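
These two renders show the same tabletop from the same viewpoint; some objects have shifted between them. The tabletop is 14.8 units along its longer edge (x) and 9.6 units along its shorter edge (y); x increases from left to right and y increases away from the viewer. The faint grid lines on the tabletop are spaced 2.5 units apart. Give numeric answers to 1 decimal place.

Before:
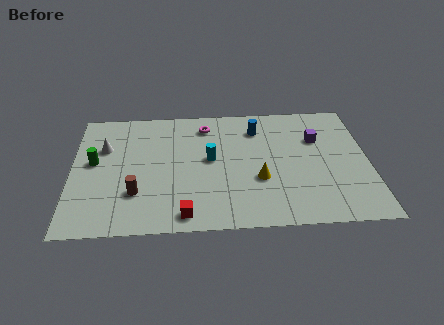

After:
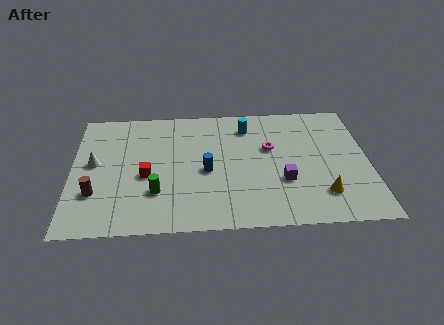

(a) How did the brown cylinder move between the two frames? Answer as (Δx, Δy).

(-2.0, 0.1)

The brown cylinder started near (3.2, 2.8) and ended near (1.2, 2.9).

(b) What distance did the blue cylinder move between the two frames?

4.1

The blue cylinder moved from about (9.3, 7.5) to (6.7, 4.3), a distance of √(2.6² + 3.2²) ≈ 4.1.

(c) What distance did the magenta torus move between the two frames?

3.8

The magenta torus moved from about (6.7, 7.9) to (9.9, 5.9), a distance of √(3.2² + 2.0²) ≈ 3.8.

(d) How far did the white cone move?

1.3

From (1.6, 6.4) to (1.1, 5.2), the white cone covered √(0.5² + 1.2²) ≈ 1.3 units.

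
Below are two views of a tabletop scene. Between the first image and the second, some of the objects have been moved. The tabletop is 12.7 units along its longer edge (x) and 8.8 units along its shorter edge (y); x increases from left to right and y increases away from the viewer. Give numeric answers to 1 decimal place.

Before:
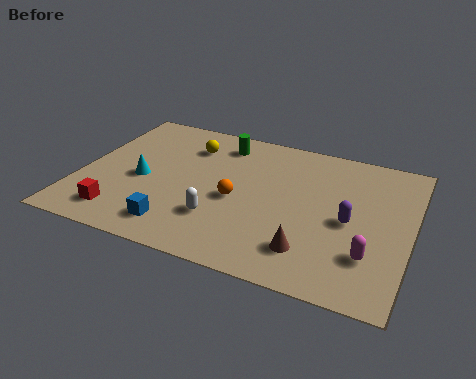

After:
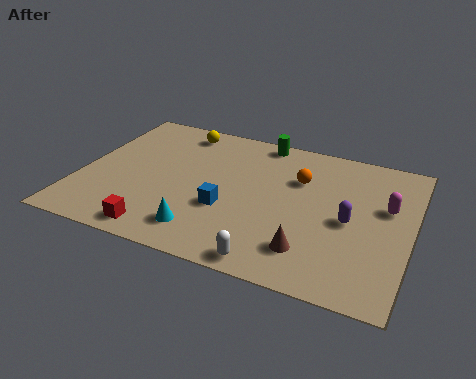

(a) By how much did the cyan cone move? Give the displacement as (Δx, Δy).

(2.7, -2.3)

From the two frames, the cyan cone sits at roughly (2.4, 3.9) before and (5.1, 1.6) after.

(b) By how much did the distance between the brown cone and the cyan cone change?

-3.0

They were about 7.0 units apart before and 4.0 after — 3.0 units closer together.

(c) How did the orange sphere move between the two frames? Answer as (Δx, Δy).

(2.2, 2.1)

From the two frames, the orange sphere sits at roughly (6.1, 3.9) before and (8.3, 6.0) after.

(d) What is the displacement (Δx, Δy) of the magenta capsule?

(0.4, 3.0)

From the two frames, the magenta capsule sits at roughly (11.3, 2.4) before and (11.7, 5.4) after.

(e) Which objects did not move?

the purple capsule and the brown cone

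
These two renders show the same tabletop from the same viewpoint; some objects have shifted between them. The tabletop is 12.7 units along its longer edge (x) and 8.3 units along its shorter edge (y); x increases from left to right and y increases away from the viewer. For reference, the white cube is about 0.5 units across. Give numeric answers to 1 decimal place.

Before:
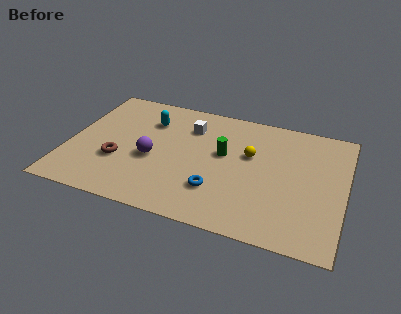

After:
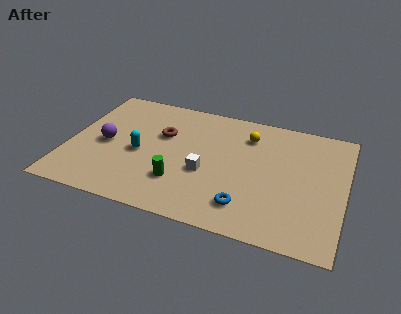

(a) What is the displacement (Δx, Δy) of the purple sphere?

(-2.2, 0.4)

The purple sphere started near (3.9, 3.5) and ended near (1.7, 3.9).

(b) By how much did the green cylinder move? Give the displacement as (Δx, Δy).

(-1.8, -2.5)

The green cylinder started near (7.1, 4.8) and ended near (5.3, 2.3).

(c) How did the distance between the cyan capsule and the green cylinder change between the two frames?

-1.4

The distance was about 3.8 in the first image and 2.4 in the second, so they moved 1.4 units closer together.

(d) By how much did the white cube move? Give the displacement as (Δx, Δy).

(1.0, -2.9)

From the two frames, the white cube sits at roughly (5.4, 6.2) before and (6.4, 3.3) after.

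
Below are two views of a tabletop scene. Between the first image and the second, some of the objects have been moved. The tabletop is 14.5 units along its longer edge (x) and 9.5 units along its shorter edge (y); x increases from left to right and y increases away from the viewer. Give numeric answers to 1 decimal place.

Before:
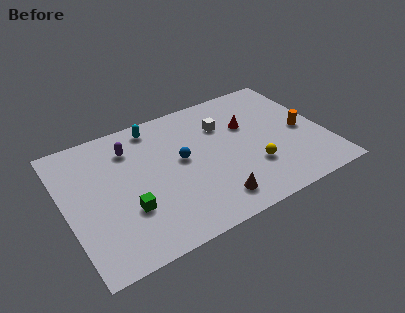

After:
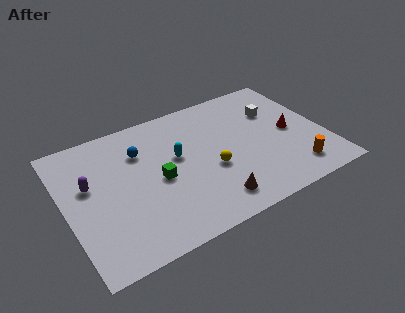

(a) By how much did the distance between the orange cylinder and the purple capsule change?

+1.9

They were about 9.8 units apart before and 11.7 after — 1.9 units further apart.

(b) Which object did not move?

the brown cone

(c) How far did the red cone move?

2.7

The red cone was near (10.4, 6.1) before and (12.7, 4.6) after, so it travelled √(2.3² + 1.5²) ≈ 2.7 units.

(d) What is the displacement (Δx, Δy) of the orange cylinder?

(-0.9, -2.7)

From the two frames, the orange cylinder sits at roughly (13.3, 4.4) before and (12.4, 1.7) after.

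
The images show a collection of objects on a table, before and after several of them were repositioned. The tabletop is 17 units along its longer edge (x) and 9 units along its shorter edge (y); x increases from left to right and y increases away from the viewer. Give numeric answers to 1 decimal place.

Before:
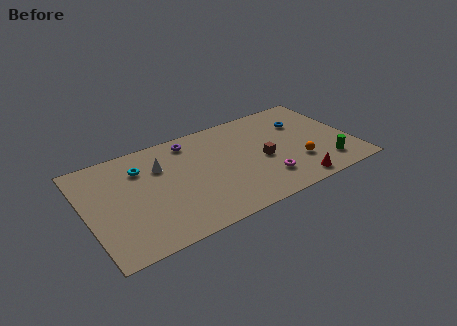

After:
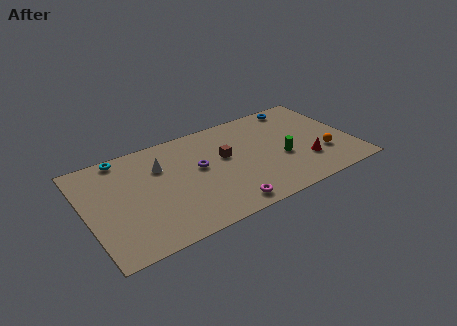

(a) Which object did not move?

the white cone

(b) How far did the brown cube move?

2.6

From (11.2, 4.0) to (8.9, 5.3), the brown cube covered √(2.3² + 1.3²) ≈ 2.6 units.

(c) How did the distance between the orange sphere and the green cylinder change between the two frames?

+0.8

The distance was about 1.9 in the first image and 2.7 in the second, so they moved 0.8 units further apart.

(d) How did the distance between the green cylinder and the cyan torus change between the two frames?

-1.6

The distance was about 12.3 in the first image and 10.7 in the second, so they moved 1.6 units closer together.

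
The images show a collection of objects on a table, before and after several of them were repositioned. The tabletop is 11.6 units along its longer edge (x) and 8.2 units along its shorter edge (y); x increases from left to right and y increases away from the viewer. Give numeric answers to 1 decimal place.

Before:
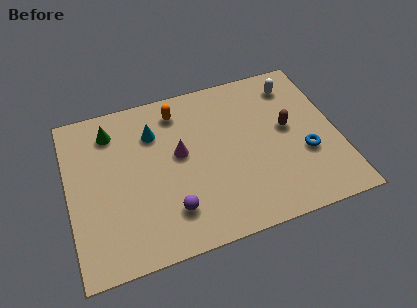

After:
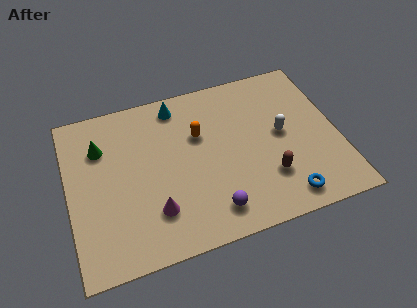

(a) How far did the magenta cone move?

2.8

The magenta cone moved from about (4.8, 4.6) to (3.5, 2.1), a distance of √(1.3² + 2.5²) ≈ 2.8.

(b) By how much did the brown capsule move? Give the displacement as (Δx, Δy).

(-1.1, -2.2)

The brown capsule started near (9.5, 4.5) and ended near (8.4, 2.3).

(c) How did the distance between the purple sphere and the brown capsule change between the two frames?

-3.2

The distance was about 5.9 in the first image and 2.7 in the second, so they moved 3.2 units closer together.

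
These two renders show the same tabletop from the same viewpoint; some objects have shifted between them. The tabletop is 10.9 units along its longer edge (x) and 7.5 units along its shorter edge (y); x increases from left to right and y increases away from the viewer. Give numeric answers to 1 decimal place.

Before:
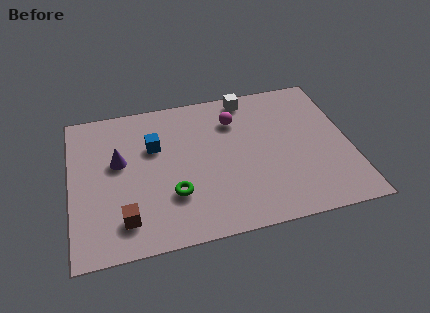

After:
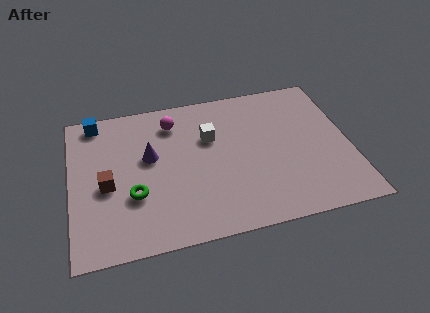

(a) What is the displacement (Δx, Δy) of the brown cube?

(-0.6, 1.8)

From the two frames, the brown cube sits at roughly (2.0, 1.5) before and (1.4, 3.3) after.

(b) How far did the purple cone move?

1.2

The purple cone was near (1.9, 4.4) before and (3.1, 4.4) after, so it travelled √(1.2² + 0.0²) ≈ 1.2 units.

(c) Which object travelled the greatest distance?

the blue cube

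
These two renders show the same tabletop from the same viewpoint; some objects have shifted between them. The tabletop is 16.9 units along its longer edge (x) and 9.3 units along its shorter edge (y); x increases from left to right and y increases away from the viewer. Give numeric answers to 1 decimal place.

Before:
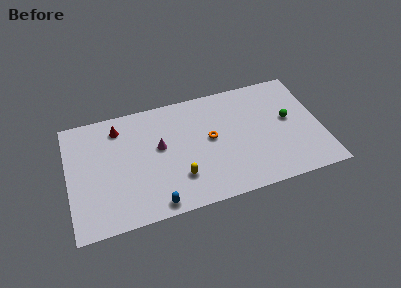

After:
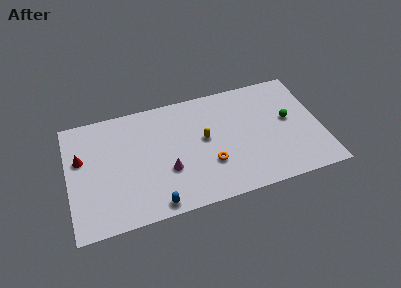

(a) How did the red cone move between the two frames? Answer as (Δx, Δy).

(-2.6, -1.8)

From the two frames, the red cone sits at roughly (3.5, 7.6) before and (0.9, 5.8) after.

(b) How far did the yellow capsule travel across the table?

3.2

The yellow capsule moved from about (7.2, 2.5) to (9.1, 5.1), a distance of √(1.9² + 2.6²) ≈ 3.2.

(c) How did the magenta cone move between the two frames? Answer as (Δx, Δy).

(0.4, -2.0)

The magenta cone started near (6.1, 5.3) and ended near (6.5, 3.3).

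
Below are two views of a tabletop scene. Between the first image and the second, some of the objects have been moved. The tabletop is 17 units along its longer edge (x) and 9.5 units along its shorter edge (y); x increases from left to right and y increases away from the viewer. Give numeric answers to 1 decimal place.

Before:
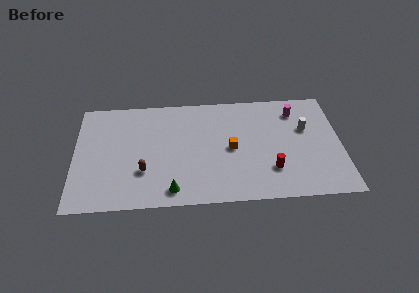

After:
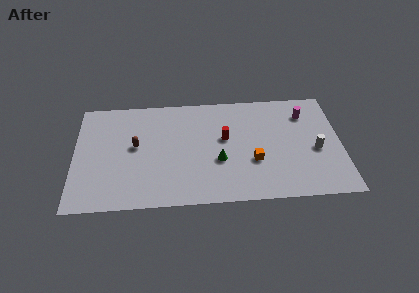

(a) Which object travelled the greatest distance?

the red cylinder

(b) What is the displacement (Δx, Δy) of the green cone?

(3.0, 2.3)

The green cone started near (6.2, 1.3) and ended near (9.2, 3.6).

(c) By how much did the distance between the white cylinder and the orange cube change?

-0.9

They were about 5.0 units apart before and 4.1 after — 0.9 units closer together.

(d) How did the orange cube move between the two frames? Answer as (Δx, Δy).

(1.4, -1.2)

The orange cube was at about (10.0, 4.6) and moved to about (11.4, 3.4).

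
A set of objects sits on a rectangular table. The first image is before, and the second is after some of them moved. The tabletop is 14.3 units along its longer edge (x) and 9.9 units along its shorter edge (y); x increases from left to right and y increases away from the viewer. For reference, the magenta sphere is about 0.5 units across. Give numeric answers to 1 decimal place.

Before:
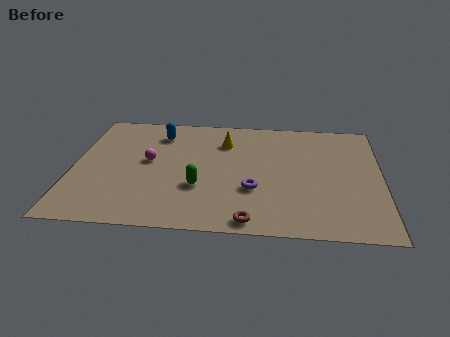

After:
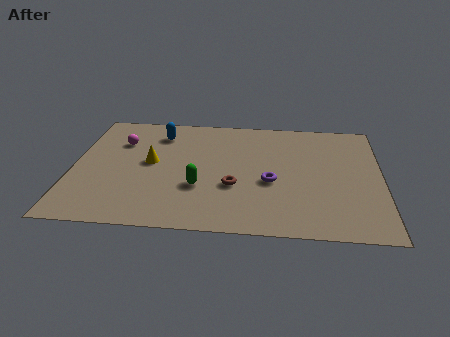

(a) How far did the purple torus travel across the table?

1.1

The purple torus was near (8.4, 3.4) before and (9.2, 4.1) after, so it travelled √(0.8² + 0.7²) ≈ 1.1 units.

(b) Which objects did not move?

the green capsule and the blue capsule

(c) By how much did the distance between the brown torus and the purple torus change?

-0.7

The distance was about 2.5 in the first image and 1.8 in the second, so they moved 0.7 units closer together.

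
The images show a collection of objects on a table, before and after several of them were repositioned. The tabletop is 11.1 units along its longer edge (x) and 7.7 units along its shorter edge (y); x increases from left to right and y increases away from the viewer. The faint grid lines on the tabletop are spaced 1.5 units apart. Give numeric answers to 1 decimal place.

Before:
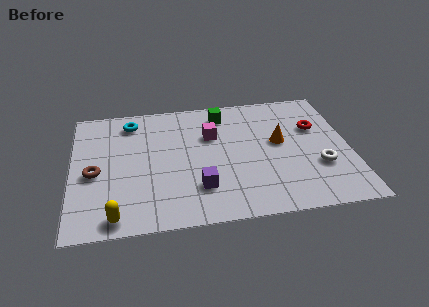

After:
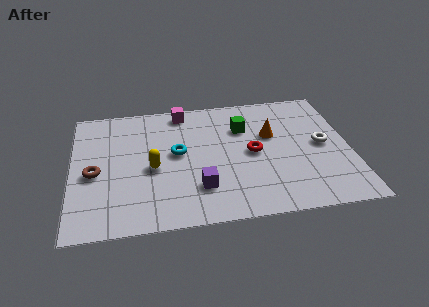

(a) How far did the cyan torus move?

2.8

From (2.4, 6.4) to (4.2, 4.2), the cyan torus covered √(1.8² + 2.2²) ≈ 2.8 units.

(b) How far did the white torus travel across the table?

1.3

The white torus was near (9.8, 2.6) before and (10.0, 3.9) after, so it travelled √(0.2² + 1.3²) ≈ 1.3 units.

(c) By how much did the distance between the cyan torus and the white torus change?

-2.5

They were about 8.3 units apart before and 5.8 after — 2.5 units closer together.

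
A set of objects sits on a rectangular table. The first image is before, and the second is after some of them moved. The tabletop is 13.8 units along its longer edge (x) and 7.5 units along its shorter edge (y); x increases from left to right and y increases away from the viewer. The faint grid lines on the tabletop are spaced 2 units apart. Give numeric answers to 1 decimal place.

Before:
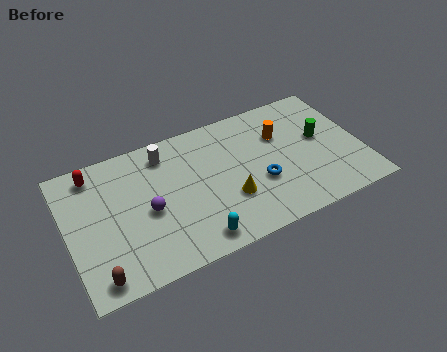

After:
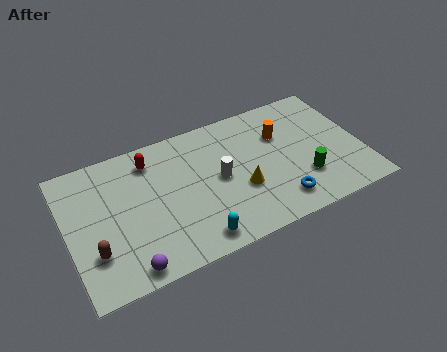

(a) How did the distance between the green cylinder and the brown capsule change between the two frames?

-1.6

The distance was about 11.4 in the first image and 9.8 in the second, so they moved 1.6 units closer together.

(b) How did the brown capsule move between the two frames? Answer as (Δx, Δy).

(0.0, 1.3)

From the two frames, the brown capsule sits at roughly (1.1, 0.9) before and (1.1, 2.2) after.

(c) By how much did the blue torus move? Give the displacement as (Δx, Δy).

(0.7, -1.4)

The blue torus was at about (8.9, 2.8) and moved to about (9.6, 1.4).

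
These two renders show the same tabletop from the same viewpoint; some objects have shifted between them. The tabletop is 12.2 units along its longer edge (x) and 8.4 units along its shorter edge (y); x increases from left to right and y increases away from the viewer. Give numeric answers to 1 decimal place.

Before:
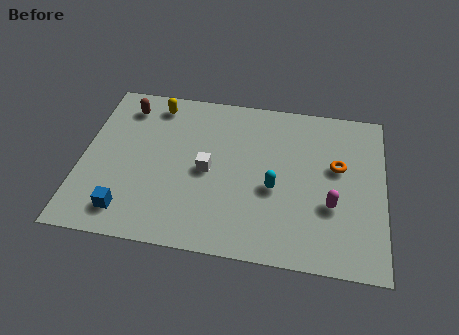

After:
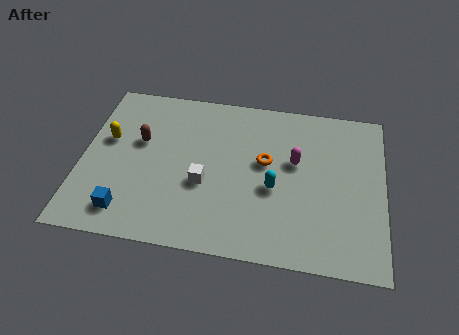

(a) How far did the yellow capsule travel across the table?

2.8

From (2.8, 7.2) to (1.0, 5.0), the yellow capsule covered √(1.8² + 2.2²) ≈ 2.8 units.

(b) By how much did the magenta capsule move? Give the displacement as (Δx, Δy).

(-1.5, 2.0)

From the two frames, the magenta capsule sits at roughly (10.1, 3.0) before and (8.6, 5.0) after.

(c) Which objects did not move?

the blue cube and the cyan capsule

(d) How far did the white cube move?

0.7

From (5.1, 4.0) to (5.0, 3.3), the white cube covered √(0.1² + 0.7²) ≈ 0.7 units.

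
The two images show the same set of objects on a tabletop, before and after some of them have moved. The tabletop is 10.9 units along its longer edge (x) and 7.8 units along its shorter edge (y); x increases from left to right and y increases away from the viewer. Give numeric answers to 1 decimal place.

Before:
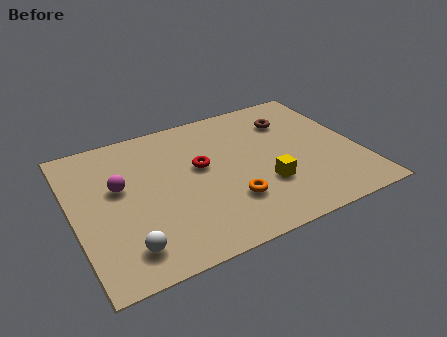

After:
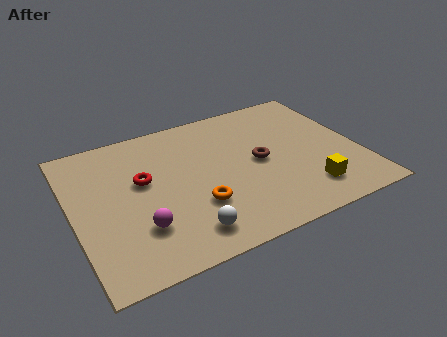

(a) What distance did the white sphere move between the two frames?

2.2

From (1.7, 1.4) to (3.9, 1.3), the white sphere covered √(2.2² + 0.1²) ≈ 2.2 units.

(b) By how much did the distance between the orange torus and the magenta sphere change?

-2.4

The distance was about 4.6 in the first image and 2.2 in the second, so they moved 2.4 units closer together.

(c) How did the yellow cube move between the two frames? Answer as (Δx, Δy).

(1.5, -0.9)

From the two frames, the yellow cube sits at roughly (7.1, 2.5) before and (8.6, 1.6) after.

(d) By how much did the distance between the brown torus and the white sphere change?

-4.1

Before: roughly 8.2 units apart; after: 4.1. That's 4.1 units closer together.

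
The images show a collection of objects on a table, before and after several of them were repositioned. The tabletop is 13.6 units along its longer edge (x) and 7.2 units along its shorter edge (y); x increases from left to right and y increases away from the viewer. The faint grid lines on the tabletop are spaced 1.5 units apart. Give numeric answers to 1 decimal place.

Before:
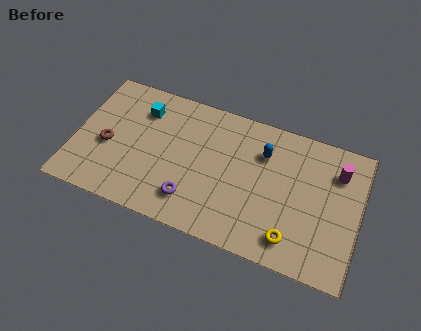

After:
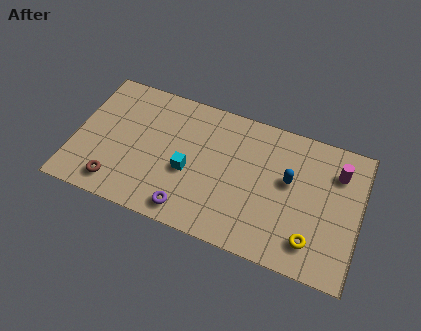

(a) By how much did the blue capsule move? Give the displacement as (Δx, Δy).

(1.3, -1.0)

The blue capsule was at about (8.9, 5.2) and moved to about (10.2, 4.2).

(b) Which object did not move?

the magenta cylinder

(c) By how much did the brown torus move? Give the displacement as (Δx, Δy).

(0.6, -1.9)

The brown torus was at about (1.6, 3.1) and moved to about (2.2, 1.2).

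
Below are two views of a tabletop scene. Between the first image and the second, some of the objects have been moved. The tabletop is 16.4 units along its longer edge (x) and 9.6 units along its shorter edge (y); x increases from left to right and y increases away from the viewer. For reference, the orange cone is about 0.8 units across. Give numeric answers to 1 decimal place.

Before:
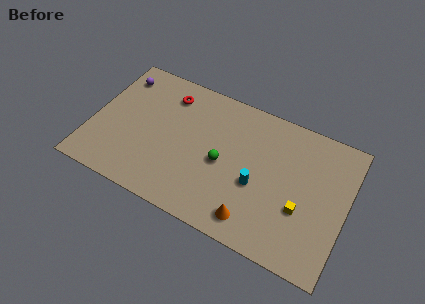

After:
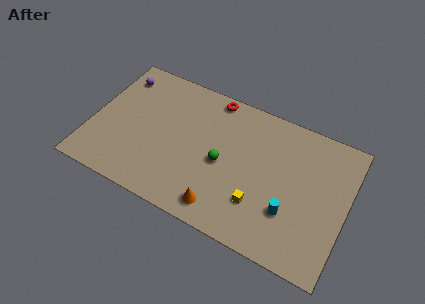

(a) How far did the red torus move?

3.0

From (4.5, 7.7) to (7.3, 8.7), the red torus covered √(2.8² + 1.0²) ≈ 3.0 units.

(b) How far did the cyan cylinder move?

2.4

The cyan cylinder was near (10.8, 3.9) before and (13.0, 3.0) after, so it travelled √(2.2² + 0.9²) ≈ 2.4 units.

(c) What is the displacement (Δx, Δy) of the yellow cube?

(-2.6, -0.8)

The yellow cube started near (13.7, 3.5) and ended near (11.1, 2.7).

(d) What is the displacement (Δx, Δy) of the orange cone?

(-2.0, -0.1)

The orange cone was at about (10.9, 1.5) and moved to about (8.9, 1.4).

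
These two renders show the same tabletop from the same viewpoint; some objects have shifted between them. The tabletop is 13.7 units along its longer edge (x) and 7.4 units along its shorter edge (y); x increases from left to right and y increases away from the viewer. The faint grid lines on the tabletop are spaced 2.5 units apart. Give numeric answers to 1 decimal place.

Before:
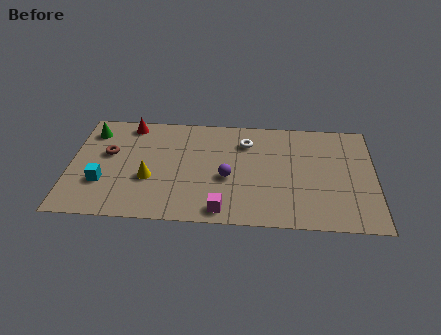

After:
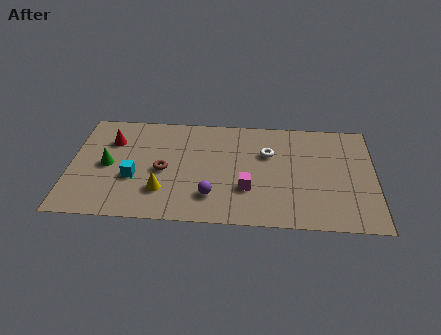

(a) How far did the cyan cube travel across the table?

1.5

The cyan cube was near (1.5, 2.4) before and (2.9, 2.8) after, so it travelled √(1.4² + 0.4²) ≈ 1.5 units.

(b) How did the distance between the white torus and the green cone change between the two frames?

+0.3

The distance was about 7.0 in the first image and 7.3 in the second, so they moved 0.3 units further apart.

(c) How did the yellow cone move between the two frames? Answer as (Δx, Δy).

(0.6, -0.8)

The yellow cone was at about (3.6, 2.8) and moved to about (4.2, 2.0).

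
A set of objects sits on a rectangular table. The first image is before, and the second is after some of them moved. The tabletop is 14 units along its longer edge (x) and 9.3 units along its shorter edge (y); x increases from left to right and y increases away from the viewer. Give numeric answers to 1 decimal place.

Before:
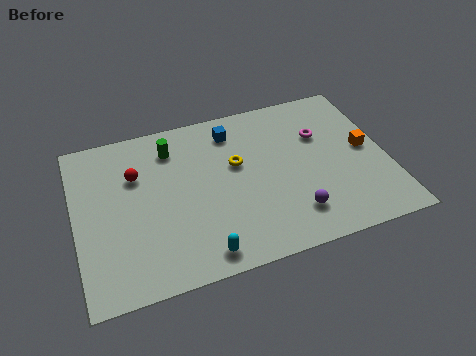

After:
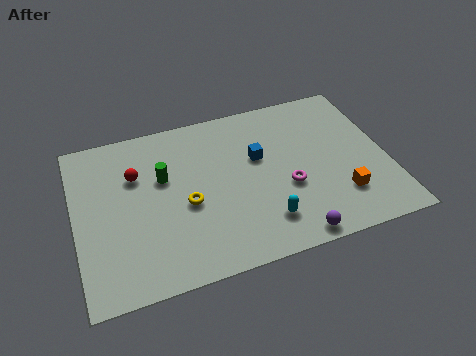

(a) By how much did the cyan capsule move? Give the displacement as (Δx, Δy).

(2.9, 0.9)

The cyan capsule was at about (5.3, 1.1) and moved to about (8.2, 2.0).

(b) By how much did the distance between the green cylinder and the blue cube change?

+1.5

They were about 2.8 units apart before and 4.3 after — 1.5 units further apart.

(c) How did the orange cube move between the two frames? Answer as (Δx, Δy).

(-1.4, -2.4)

The orange cube was at about (13.1, 4.8) and moved to about (11.7, 2.4).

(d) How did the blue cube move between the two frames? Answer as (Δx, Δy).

(1.0, -1.9)

The blue cube was at about (7.3, 7.6) and moved to about (8.3, 5.7).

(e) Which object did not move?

the red sphere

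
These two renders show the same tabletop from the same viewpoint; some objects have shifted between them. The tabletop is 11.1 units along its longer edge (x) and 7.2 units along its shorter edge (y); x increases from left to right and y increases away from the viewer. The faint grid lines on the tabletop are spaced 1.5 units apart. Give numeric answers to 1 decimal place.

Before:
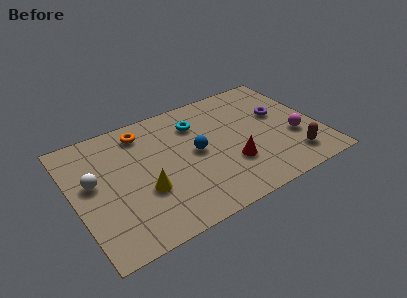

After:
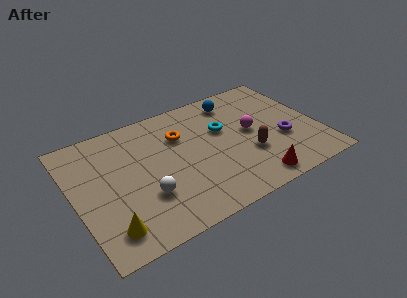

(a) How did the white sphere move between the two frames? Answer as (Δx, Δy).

(2.1, -1.8)

The white sphere started near (0.9, 4.1) and ended near (3.0, 2.3).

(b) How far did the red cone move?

1.6

The red cone was near (6.9, 2.3) before and (7.7, 0.9) after, so it travelled √(0.8² + 1.4²) ≈ 1.6 units.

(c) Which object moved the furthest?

the blue sphere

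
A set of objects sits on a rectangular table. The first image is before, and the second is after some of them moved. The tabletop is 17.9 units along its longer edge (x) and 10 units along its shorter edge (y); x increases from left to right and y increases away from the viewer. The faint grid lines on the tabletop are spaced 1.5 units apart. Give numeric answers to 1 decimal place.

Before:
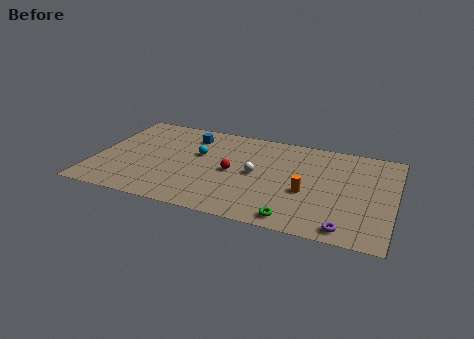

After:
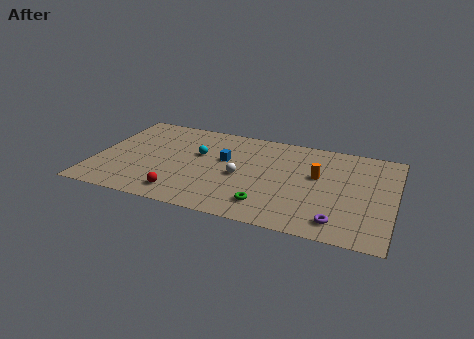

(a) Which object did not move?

the cyan sphere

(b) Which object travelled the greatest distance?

the red sphere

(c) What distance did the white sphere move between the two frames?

1.0

The white sphere was near (9.7, 5.0) before and (8.8, 4.5) after, so it travelled √(0.9² + 0.5²) ≈ 1.0 units.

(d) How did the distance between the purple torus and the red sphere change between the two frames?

+1.4

The distance was about 7.9 in the first image and 9.3 in the second, so they moved 1.4 units further apart.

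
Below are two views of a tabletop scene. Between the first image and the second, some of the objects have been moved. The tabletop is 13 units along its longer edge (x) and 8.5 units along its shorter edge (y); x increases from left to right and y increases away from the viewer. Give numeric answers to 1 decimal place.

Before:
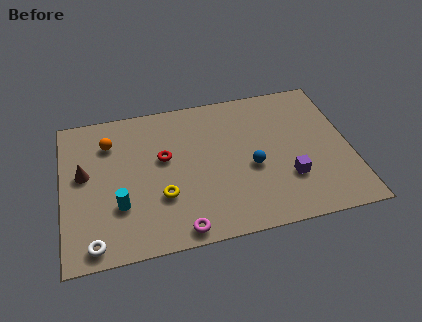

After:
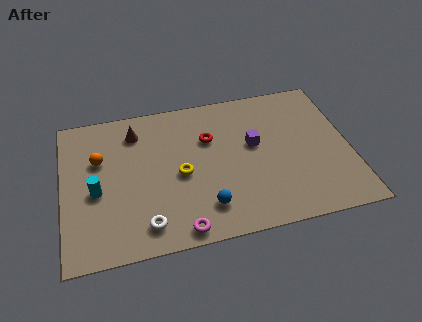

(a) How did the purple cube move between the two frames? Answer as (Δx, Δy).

(-1.4, 2.3)

The purple cube started near (10.1, 2.6) and ended near (8.7, 4.9).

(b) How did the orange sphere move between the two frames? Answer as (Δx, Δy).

(-0.5, -0.9)

The orange sphere started near (2.2, 6.4) and ended near (1.7, 5.5).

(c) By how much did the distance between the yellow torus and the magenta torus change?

+1.0

The distance was about 2.1 in the first image and 3.1 in the second, so they moved 1.0 units further apart.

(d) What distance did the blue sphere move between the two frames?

2.8

The blue sphere was near (8.5, 3.6) before and (6.3, 1.8) after, so it travelled √(2.2² + 1.8²) ≈ 2.8 units.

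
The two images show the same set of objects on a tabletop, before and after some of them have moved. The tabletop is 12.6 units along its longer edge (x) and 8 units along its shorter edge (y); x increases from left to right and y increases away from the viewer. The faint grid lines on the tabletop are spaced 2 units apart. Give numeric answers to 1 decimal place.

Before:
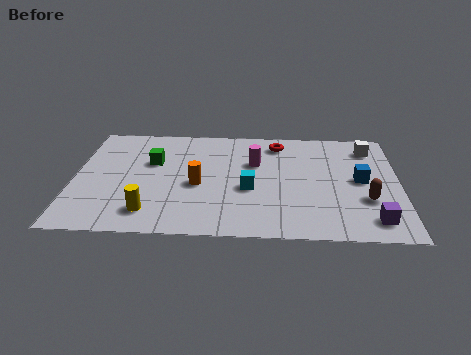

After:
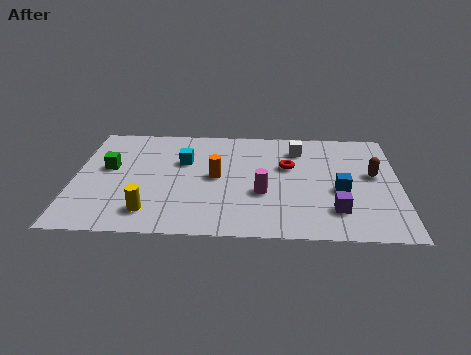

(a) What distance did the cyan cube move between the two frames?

3.2

From (6.8, 3.3) to (4.2, 5.2), the cyan cube covered √(2.6² + 1.9²) ≈ 3.2 units.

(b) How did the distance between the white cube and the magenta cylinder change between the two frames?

-1.1

They were about 4.7 units apart before and 3.6 after — 1.1 units closer together.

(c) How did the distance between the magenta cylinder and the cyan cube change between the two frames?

+1.9

They were about 1.9 units apart before and 3.8 after — 1.9 units further apart.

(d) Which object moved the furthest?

the cyan cube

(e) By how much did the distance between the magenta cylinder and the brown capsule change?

-0.4

The distance was about 5.0 in the first image and 4.6 in the second, so they moved 0.4 units closer together.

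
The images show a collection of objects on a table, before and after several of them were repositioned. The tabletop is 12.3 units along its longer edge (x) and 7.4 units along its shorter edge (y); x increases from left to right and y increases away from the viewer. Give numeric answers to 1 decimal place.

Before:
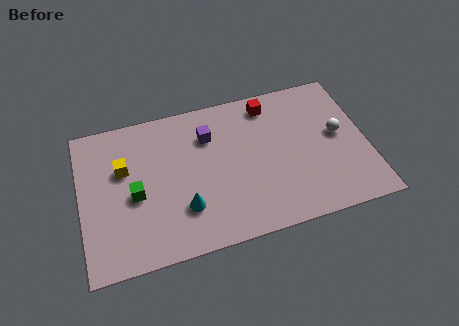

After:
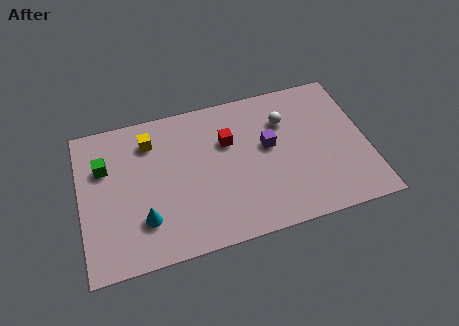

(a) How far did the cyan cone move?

1.7

The cyan cone moved from about (4.3, 2.1) to (2.6, 2.0), a distance of √(1.7² + 0.1²) ≈ 1.7.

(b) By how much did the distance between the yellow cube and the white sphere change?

-3.4

Before: roughly 9.2 units apart; after: 5.8. That's 3.4 units closer together.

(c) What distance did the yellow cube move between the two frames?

1.6

The yellow cube moved from about (1.9, 4.7) to (3.1, 5.8), a distance of √(1.2² + 1.1²) ≈ 1.6.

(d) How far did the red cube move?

2.4

From (8.3, 6.3) to (6.4, 4.9), the red cube covered √(1.9² + 1.4²) ≈ 2.4 units.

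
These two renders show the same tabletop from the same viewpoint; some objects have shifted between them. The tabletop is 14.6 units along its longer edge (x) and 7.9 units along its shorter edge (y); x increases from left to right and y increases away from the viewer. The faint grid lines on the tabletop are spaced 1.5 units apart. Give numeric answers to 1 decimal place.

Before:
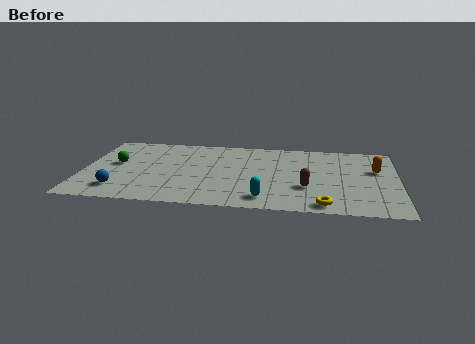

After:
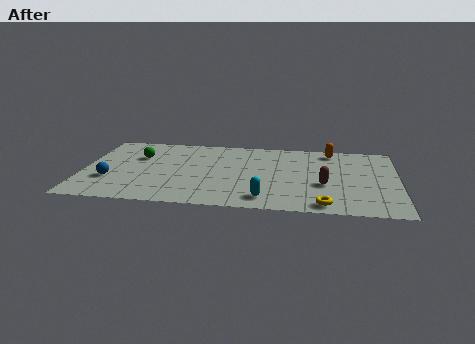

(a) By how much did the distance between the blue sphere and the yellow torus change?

+0.6

Before: roughly 9.4 units apart; after: 10.0. That's 0.6 units further apart.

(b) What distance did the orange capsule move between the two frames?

2.8

The orange capsule moved from about (13.6, 5.0) to (11.5, 6.9), a distance of √(2.1² + 1.9²) ≈ 2.8.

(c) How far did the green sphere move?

1.3

The green sphere was near (1.5, 4.4) before and (2.5, 5.3) after, so it travelled √(1.0² + 0.9²) ≈ 1.3 units.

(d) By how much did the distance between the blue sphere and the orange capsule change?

-1.2

The distance was about 12.3 in the first image and 11.1 in the second, so they moved 1.2 units closer together.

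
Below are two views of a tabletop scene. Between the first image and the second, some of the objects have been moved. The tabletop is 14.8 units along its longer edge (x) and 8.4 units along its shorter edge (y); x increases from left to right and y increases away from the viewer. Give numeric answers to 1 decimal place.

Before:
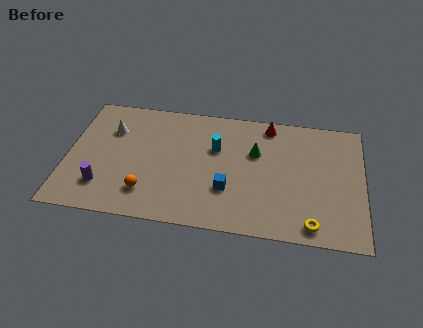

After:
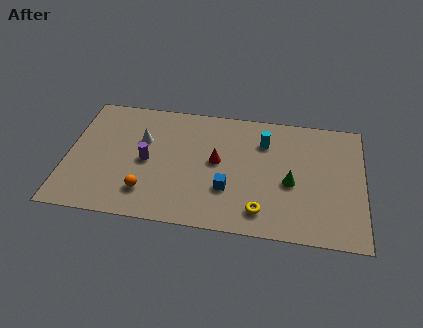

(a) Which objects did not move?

the orange sphere and the blue cube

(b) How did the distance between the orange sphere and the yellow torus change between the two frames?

-2.5

Before: roughly 8.2 units apart; after: 5.7. That's 2.5 units closer together.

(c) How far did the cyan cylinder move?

2.5

The cyan cylinder was near (7.4, 5.4) before and (9.8, 6.2) after, so it travelled √(2.4² + 0.8²) ≈ 2.5 units.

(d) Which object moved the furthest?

the red cone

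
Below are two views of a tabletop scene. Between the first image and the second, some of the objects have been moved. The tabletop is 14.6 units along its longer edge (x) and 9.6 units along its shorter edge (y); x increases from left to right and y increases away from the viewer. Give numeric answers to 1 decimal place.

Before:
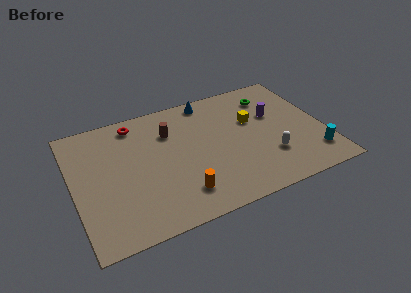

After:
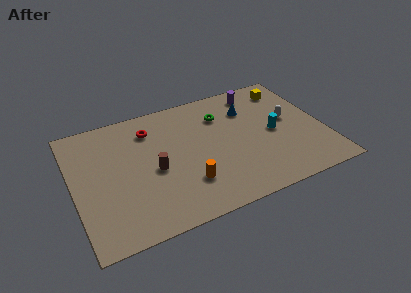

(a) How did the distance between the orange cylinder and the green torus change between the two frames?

-3.0

They were about 8.2 units apart before and 5.2 after — 3.0 units closer together.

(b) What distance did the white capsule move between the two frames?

2.9

From (11.2, 2.8) to (12.7, 5.3), the white capsule covered √(1.5² + 2.5²) ≈ 2.9 units.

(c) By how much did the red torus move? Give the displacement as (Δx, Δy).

(0.8, -0.8)

The red torus was at about (3.9, 8.3) and moved to about (4.7, 7.5).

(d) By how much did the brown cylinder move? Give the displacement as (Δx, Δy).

(-1.2, -2.6)

From the two frames, the brown cylinder sits at roughly (5.8, 6.9) before and (4.6, 4.3) after.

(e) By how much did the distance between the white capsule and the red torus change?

-0.8

The distance was about 9.1 in the first image and 8.3 in the second, so they moved 0.8 units closer together.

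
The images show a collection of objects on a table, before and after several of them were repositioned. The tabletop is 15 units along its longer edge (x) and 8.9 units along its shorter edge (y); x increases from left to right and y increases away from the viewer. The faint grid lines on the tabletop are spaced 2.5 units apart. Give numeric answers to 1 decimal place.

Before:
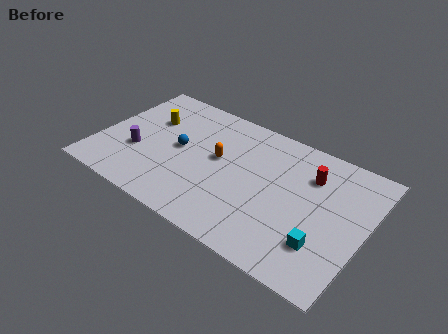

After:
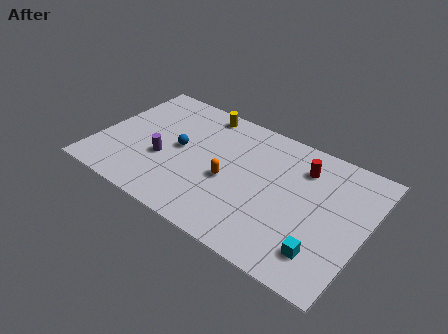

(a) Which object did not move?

the blue sphere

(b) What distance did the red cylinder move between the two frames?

0.6

The red cylinder moved from about (11.7, 6.5) to (11.2, 6.8), a distance of √(0.5² + 0.3²) ≈ 0.6.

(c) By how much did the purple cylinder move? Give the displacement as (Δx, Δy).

(1.5, 0.2)

From the two frames, the purple cylinder sits at roughly (2.3, 3.2) before and (3.8, 3.4) after.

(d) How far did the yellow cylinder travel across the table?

3.4

The yellow cylinder moved from about (2.5, 5.9) to (5.2, 7.9), a distance of √(2.7² + 2.0²) ≈ 3.4.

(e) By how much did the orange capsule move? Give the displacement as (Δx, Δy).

(0.8, -1.2)

The orange capsule started near (6.7, 5.0) and ended near (7.5, 3.8).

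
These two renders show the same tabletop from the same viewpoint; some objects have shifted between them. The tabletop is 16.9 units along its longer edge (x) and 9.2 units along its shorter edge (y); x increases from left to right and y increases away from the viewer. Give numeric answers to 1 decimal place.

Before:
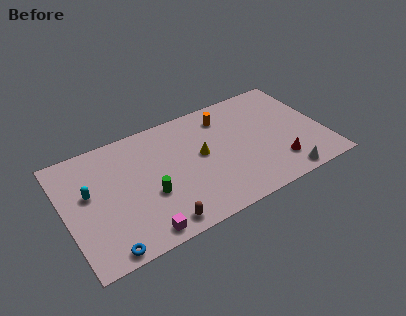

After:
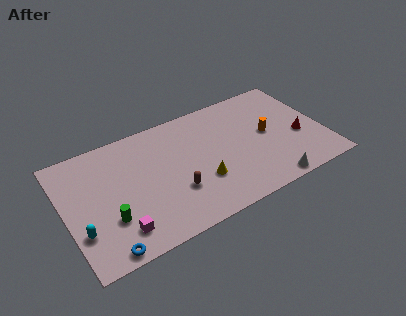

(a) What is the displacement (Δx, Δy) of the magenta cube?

(-1.3, 0.8)

The magenta cube started near (4.4, 1.0) and ended near (3.1, 1.8).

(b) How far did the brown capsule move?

2.3

The brown capsule was near (5.6, 1.1) before and (6.9, 3.0) after, so it travelled √(1.3² + 1.9²) ≈ 2.3 units.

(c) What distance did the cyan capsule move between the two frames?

2.7

The cyan capsule moved from about (1.6, 5.4) to (0.8, 2.8), a distance of √(0.8² + 2.6²) ≈ 2.7.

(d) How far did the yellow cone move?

2.0

From (8.9, 5.0) to (8.6, 3.0), the yellow cone covered √(0.3² + 2.0²) ≈ 2.0 units.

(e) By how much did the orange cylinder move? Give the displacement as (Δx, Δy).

(2.5, -2.6)

From the two frames, the orange cylinder sits at roughly (10.8, 7.4) before and (13.3, 4.8) after.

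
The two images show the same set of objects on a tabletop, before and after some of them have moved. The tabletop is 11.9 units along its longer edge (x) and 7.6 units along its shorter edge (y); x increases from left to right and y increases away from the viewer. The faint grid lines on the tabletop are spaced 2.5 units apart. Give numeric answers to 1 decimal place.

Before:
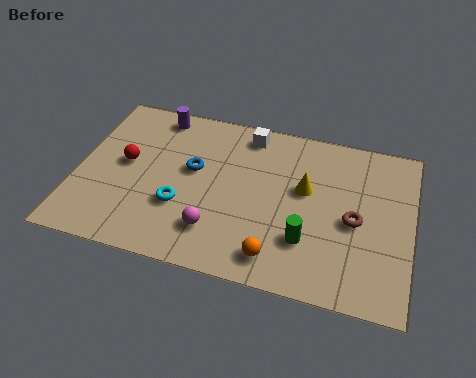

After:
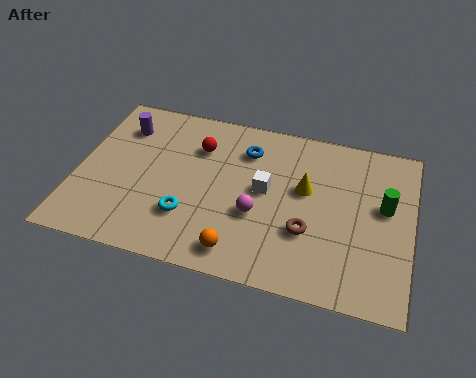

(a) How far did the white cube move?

2.6

From (5.9, 6.6) to (6.7, 4.1), the white cube covered √(0.8² + 2.5²) ≈ 2.6 units.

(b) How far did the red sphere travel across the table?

2.9

The red sphere was near (1.7, 4.1) before and (4.2, 5.5) after, so it travelled √(2.5² + 1.4²) ≈ 2.9 units.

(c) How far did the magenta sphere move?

1.8

From (5.1, 1.8) to (6.5, 2.9), the magenta sphere covered √(1.4² + 1.1²) ≈ 1.8 units.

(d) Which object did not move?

the yellow cone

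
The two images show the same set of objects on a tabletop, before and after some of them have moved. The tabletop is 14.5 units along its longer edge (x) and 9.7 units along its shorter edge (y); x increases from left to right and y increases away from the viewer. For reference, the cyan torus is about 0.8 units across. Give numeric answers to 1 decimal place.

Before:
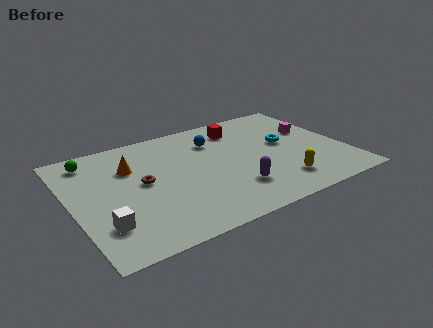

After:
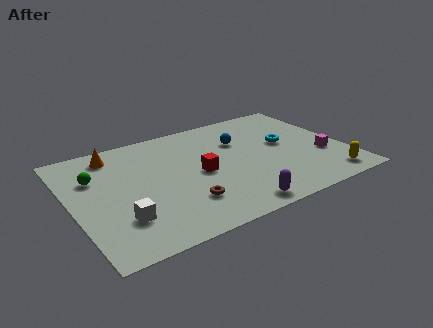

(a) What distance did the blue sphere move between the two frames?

1.4

From (7.9, 7.2) to (9.2, 6.6), the blue sphere covered √(1.3² + 0.6²) ≈ 1.4 units.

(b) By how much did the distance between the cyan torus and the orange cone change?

+1.0

The distance was about 8.3 in the first image and 9.3 in the second, so they moved 1.0 units further apart.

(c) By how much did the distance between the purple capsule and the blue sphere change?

+1.0

They were about 4.7 units apart before and 5.7 after — 1.0 units further apart.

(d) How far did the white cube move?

0.9

From (1.3, 2.5) to (2.2, 2.6), the white cube covered √(0.9² + 0.1²) ≈ 0.9 units.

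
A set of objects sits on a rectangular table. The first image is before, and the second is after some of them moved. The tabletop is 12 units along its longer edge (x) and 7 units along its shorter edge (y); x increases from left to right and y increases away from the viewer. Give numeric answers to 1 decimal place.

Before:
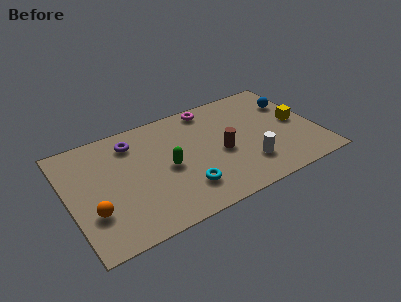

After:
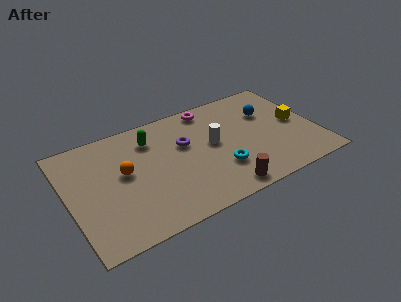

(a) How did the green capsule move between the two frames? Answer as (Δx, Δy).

(-0.5, 2.1)

From the two frames, the green capsule sits at roughly (4.7, 3.3) before and (4.2, 5.4) after.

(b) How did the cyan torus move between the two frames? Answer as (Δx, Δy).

(1.8, 0.4)

From the two frames, the cyan torus sits at roughly (5.3, 1.7) before and (7.1, 2.1) after.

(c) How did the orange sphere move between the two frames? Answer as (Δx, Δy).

(1.7, 1.7)

The orange sphere was at about (1.0, 2.2) and moved to about (2.7, 3.9).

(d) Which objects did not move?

the magenta torus and the yellow cube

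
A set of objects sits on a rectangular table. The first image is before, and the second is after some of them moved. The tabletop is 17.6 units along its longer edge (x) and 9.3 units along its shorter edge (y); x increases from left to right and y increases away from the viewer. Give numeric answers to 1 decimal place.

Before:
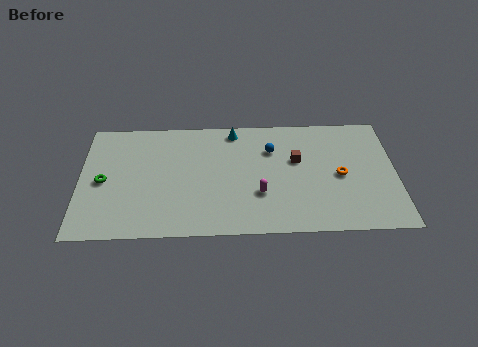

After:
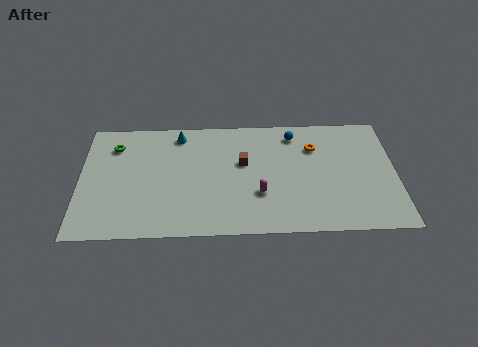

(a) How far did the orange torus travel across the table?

2.7

The orange torus moved from about (14.5, 4.4) to (13.1, 6.7), a distance of √(1.4² + 2.3²) ≈ 2.7.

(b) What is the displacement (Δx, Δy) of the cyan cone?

(-3.1, -0.2)

The cyan cone was at about (8.6, 8.2) and moved to about (5.5, 8.0).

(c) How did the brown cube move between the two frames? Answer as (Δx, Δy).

(-3.0, -0.1)

The brown cube was at about (12.1, 5.7) and moved to about (9.1, 5.6).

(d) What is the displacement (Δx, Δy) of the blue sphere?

(1.3, 1.2)

The blue sphere was at about (10.7, 6.6) and moved to about (12.0, 7.8).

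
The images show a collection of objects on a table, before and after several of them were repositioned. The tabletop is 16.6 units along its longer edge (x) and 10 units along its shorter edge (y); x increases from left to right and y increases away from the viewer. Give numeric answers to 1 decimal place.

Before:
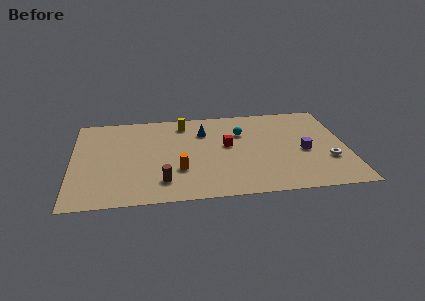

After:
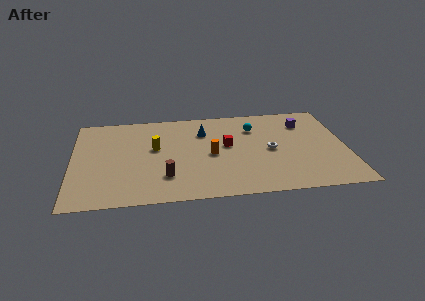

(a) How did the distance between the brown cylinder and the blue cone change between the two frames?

-0.5

Before: roughly 5.8 units apart; after: 5.3. That's 0.5 units closer together.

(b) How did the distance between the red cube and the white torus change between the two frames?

-3.7

They were about 6.4 units apart before and 2.7 after — 3.7 units closer together.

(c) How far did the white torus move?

3.7

From (15.4, 3.3) to (12.0, 4.8), the white torus covered √(3.4² + 1.5²) ≈ 3.7 units.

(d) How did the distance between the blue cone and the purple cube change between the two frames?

-0.5

Before: roughly 6.7 units apart; after: 6.2. That's 0.5 units closer together.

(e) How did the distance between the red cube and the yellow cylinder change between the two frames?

+0.6

Before: roughly 3.8 units apart; after: 4.4. That's 0.6 units further apart.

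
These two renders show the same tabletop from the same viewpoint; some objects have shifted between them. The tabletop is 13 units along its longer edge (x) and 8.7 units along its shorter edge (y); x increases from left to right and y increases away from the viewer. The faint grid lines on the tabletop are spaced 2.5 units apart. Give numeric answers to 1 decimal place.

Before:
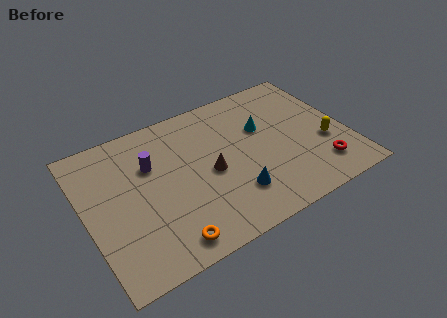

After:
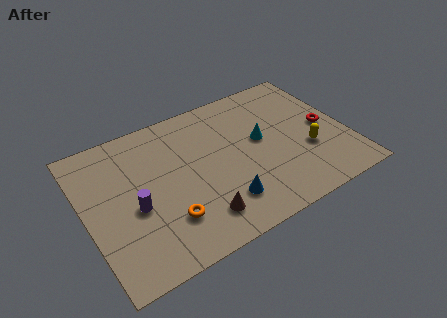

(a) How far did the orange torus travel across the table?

1.2

The orange torus moved from about (3.5, 1.1) to (3.7, 2.3), a distance of √(0.2² + 1.2²) ≈ 1.2.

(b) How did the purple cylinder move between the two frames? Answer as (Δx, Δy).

(-1.1, -2.1)

From the two frames, the purple cylinder sits at roughly (3.4, 5.8) before and (2.3, 3.7) after.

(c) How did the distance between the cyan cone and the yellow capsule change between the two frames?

-0.9

They were about 3.6 units apart before and 2.7 after — 0.9 units closer together.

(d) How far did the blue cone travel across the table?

0.6

The blue cone moved from about (7.0, 2.2) to (6.4, 2.0), a distance of √(0.6² + 0.2²) ≈ 0.6.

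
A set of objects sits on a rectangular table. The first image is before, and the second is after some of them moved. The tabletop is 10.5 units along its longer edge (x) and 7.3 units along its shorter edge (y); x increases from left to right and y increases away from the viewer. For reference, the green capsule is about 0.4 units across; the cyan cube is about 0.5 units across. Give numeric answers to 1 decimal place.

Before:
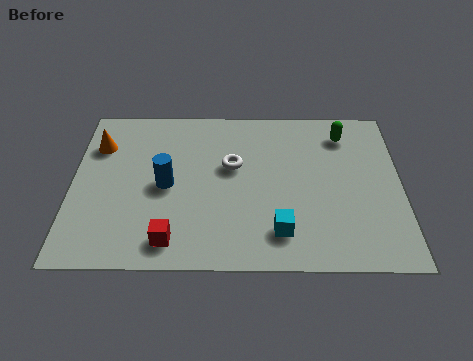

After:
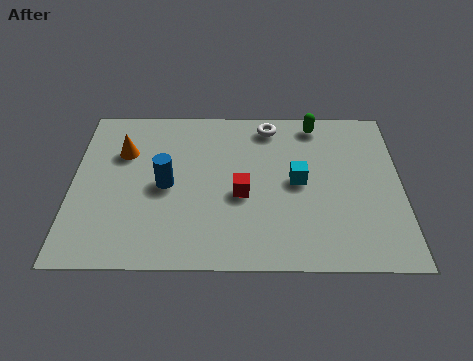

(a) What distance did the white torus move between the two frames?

2.2

The white torus moved from about (5.1, 4.4) to (6.3, 6.3), a distance of √(1.2² + 1.9²) ≈ 2.2.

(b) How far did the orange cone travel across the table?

0.9

The orange cone was near (0.8, 5.3) before and (1.6, 5.0) after, so it travelled √(0.8² + 0.3²) ≈ 0.9 units.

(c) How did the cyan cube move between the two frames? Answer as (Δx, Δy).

(0.6, 2.2)

From the two frames, the cyan cube sits at roughly (6.6, 1.5) before and (7.2, 3.7) after.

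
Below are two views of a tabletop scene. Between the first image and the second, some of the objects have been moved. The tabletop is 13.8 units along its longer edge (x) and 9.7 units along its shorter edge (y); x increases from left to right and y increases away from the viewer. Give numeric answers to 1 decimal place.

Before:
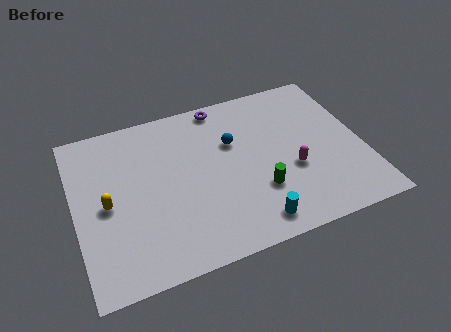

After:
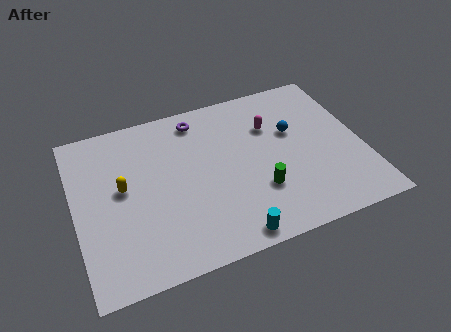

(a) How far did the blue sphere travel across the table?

2.9

From (7.7, 6.3) to (10.6, 6.0), the blue sphere covered √(2.9² + 0.3²) ≈ 2.9 units.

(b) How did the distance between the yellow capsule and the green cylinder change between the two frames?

-0.6

They were about 7.3 units apart before and 6.7 after — 0.6 units closer together.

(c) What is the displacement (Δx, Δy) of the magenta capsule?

(-0.7, 3.0)

The magenta capsule was at about (10.3, 3.7) and moved to about (9.6, 6.7).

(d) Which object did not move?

the green cylinder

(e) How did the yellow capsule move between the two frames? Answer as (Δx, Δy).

(0.8, 0.7)

The yellow capsule started near (1.5, 4.6) and ended near (2.3, 5.3).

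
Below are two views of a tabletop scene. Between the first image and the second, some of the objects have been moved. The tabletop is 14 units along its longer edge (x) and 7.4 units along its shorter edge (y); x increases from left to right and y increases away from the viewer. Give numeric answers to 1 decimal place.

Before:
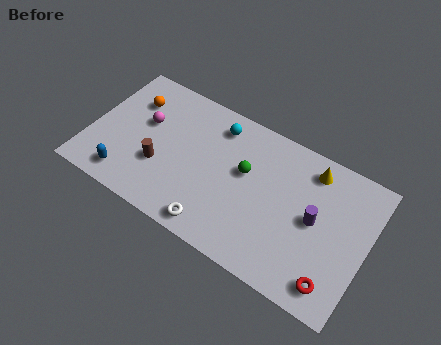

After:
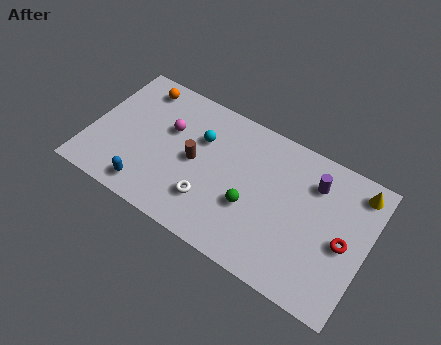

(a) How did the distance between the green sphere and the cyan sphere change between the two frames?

+1.2

They were about 2.4 units apart before and 3.6 after — 1.2 units further apart.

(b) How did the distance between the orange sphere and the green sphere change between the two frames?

+1.1

Before: roughly 6.1 units apart; after: 7.2. That's 1.1 units further apart.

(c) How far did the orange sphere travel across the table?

0.9

The orange sphere was near (1.8, 5.4) before and (2.0, 6.3) after, so it travelled √(0.2² + 0.9²) ≈ 0.9 units.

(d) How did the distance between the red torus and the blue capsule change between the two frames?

-0.6

The distance was about 10.5 in the first image and 9.9 in the second, so they moved 0.6 units closer together.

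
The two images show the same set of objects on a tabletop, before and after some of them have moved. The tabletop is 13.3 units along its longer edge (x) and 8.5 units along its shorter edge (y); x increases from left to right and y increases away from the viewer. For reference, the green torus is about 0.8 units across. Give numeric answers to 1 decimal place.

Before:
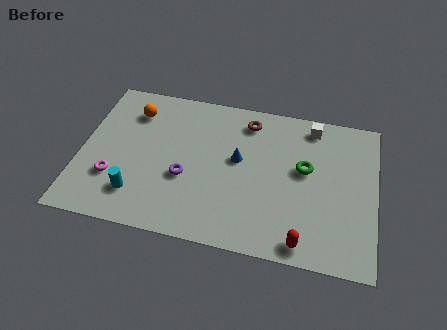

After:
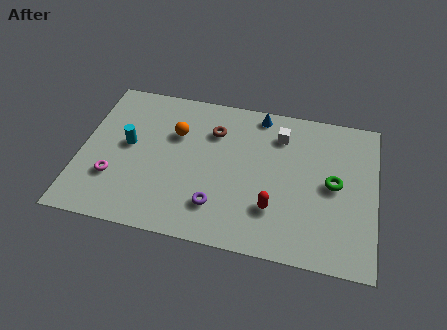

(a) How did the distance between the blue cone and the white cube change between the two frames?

-2.7

They were about 4.1 units apart before and 1.4 after — 2.7 units closer together.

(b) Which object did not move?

the magenta torus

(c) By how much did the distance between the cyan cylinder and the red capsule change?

-0.5

The distance was about 7.6 in the first image and 7.1 in the second, so they moved 0.5 units closer together.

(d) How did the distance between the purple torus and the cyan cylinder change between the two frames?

+2.4

They were about 2.5 units apart before and 4.9 after — 2.4 units further apart.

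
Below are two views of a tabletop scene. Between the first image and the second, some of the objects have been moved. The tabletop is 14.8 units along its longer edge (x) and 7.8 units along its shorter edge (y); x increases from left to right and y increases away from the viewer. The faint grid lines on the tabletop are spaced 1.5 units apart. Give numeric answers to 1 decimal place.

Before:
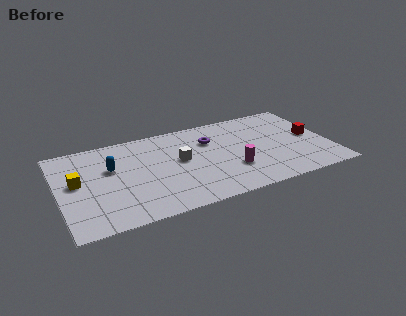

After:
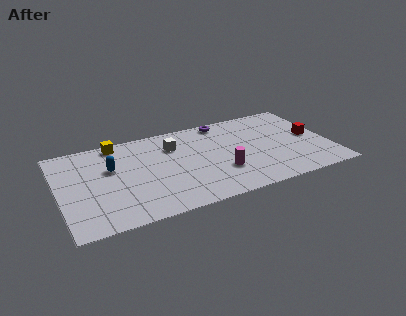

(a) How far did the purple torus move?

1.7

The purple torus moved from about (8.4, 5.5) to (9.3, 7.0), a distance of √(0.9² + 1.5²) ≈ 1.7.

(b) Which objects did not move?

the red cube and the blue capsule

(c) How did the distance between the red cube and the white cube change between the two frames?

+0.4

Before: roughly 7.3 units apart; after: 7.7. That's 0.4 units further apart.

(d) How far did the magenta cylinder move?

0.6

The magenta cylinder moved from about (9.3, 2.5) to (8.7, 2.5), a distance of √(0.6² + 0.0²) ≈ 0.6.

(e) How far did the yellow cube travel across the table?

3.6

From (1.0, 4.3) to (3.4, 7.0), the yellow cube covered √(2.4² + 2.7²) ≈ 3.6 units.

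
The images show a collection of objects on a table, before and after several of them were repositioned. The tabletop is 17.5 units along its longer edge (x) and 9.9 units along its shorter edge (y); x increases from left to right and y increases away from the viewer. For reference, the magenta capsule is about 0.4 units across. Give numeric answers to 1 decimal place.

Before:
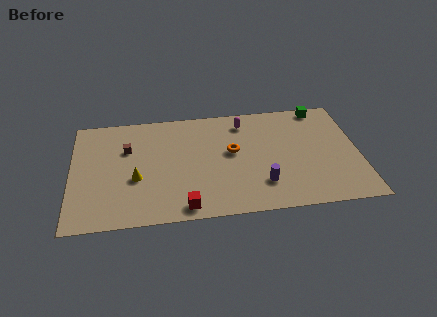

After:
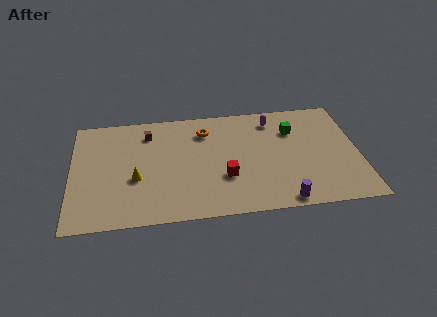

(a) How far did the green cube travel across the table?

2.6

The green cube was near (15.4, 9.0) before and (13.6, 7.1) after, so it travelled √(1.8² + 1.9²) ≈ 2.6 units.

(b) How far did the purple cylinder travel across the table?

2.0

From (11.5, 2.5) to (12.7, 0.9), the purple cylinder covered √(1.2² + 1.6²) ≈ 2.0 units.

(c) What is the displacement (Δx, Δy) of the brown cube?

(1.3, 1.3)

From the two frames, the brown cube sits at roughly (3.4, 6.6) before and (4.7, 7.9) after.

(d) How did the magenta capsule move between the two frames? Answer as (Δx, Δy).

(1.8, 0.0)

The magenta capsule was at about (10.6, 8.2) and moved to about (12.4, 8.2).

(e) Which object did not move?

the yellow cone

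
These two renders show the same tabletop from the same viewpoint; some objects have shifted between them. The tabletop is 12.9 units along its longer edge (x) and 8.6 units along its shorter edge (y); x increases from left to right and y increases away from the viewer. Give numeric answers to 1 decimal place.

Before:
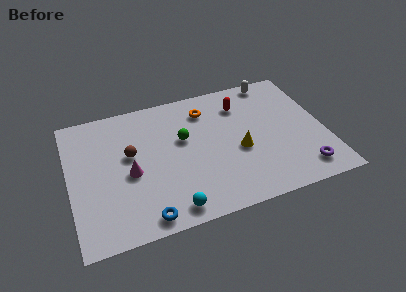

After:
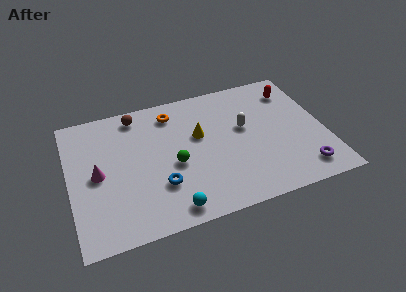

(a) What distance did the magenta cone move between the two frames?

1.6

From (3.0, 3.8) to (1.4, 4.2), the magenta cone covered √(1.6² + 0.4²) ≈ 1.6 units.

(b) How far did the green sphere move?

1.6

From (5.8, 5.2) to (5.2, 3.7), the green sphere covered √(0.6² + 1.5²) ≈ 1.6 units.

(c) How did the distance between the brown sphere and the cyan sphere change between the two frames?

+2.3

They were about 4.3 units apart before and 6.6 after — 2.3 units further apart.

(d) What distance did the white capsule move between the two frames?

3.3

From (10.7, 7.8) to (8.9, 5.0), the white capsule covered √(1.8² + 2.8²) ≈ 3.3 units.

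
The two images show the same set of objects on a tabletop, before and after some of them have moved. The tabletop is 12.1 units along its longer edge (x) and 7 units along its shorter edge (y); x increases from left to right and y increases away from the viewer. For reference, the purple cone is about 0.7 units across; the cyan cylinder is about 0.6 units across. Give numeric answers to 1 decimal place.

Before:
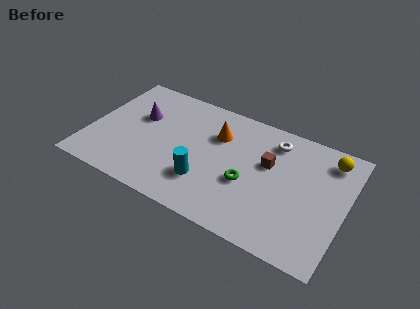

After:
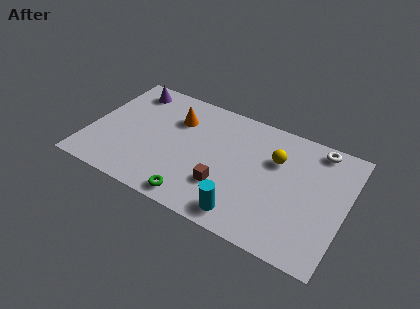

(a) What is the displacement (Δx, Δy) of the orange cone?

(-2.0, 0.1)

From the two frames, the orange cone sits at roughly (5.9, 4.9) before and (3.9, 5.0) after.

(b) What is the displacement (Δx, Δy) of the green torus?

(-2.2, -2.0)

The green torus started near (7.6, 2.8) and ended near (5.4, 0.8).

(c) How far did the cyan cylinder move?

2.2

The cyan cylinder was near (5.7, 2.0) before and (7.7, 1.0) after, so it travelled √(2.0² + 1.0²) ≈ 2.2 units.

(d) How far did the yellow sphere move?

2.6

From (11.1, 5.8) to (8.7, 4.7), the yellow sphere covered √(2.4² + 1.1²) ≈ 2.6 units.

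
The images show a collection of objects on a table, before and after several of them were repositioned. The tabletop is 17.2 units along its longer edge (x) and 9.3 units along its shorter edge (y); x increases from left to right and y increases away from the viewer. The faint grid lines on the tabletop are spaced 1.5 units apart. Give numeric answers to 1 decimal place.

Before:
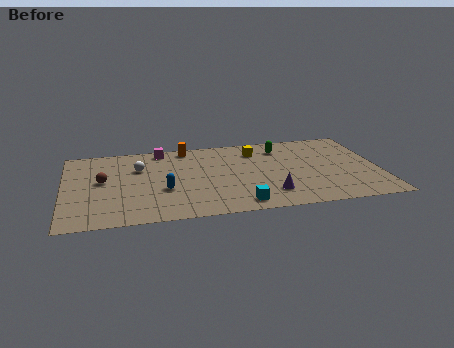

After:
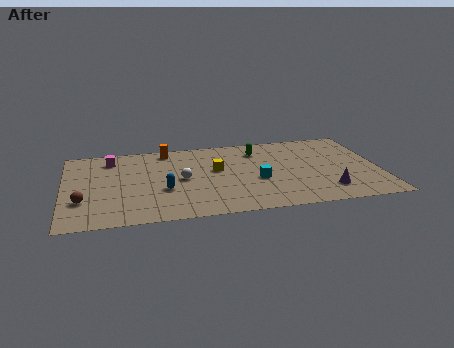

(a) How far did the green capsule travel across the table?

1.3

The green capsule moved from about (12.0, 7.4) to (10.7, 7.3), a distance of √(1.3² + 0.1²) ≈ 1.3.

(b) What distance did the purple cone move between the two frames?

3.1

The purple cone was near (11.1, 2.1) before and (14.2, 2.0) after, so it travelled √(3.1² + 0.1²) ≈ 3.1 units.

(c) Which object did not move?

the blue capsule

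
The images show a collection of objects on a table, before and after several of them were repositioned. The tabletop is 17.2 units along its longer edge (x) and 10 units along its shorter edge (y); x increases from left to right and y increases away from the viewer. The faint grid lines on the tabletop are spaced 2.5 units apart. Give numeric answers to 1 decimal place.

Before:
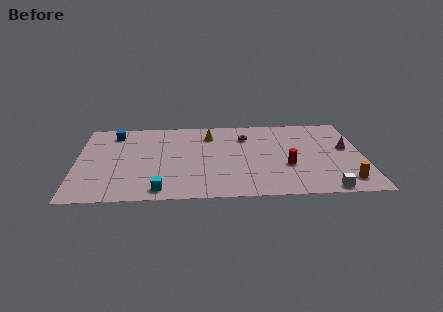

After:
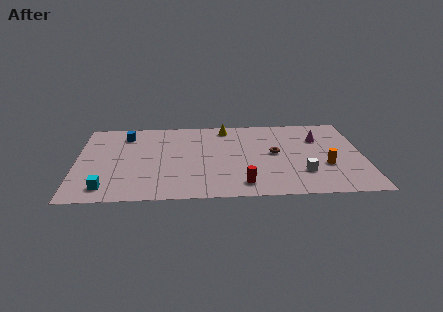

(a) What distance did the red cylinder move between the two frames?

3.4

The red cylinder was near (12.6, 3.7) before and (9.9, 1.6) after, so it travelled √(2.7² + 2.1²) ≈ 3.4 units.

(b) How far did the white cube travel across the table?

2.4

The white cube was near (14.8, 0.8) before and (13.5, 2.8) after, so it travelled √(1.3² + 2.0²) ≈ 2.4 units.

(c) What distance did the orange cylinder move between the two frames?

2.2

The orange cylinder moved from about (16.0, 1.7) to (14.9, 3.6), a distance of √(1.1² + 1.9²) ≈ 2.2.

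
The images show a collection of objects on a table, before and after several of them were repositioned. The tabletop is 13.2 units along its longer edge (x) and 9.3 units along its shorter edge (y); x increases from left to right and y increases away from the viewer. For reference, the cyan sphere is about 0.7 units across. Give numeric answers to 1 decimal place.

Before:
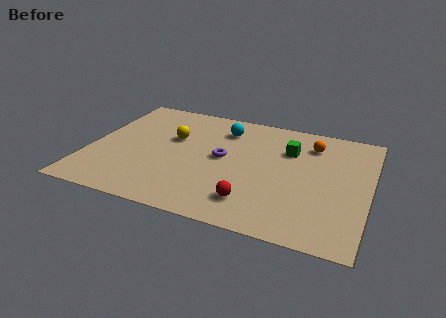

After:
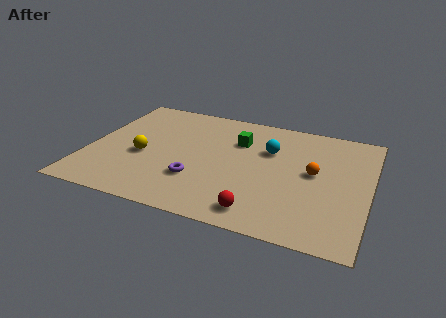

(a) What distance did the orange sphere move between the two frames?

2.3

The orange sphere moved from about (10.3, 7.3) to (10.6, 5.0), a distance of √(0.3² + 2.3²) ≈ 2.3.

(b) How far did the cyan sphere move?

2.5

The cyan sphere was near (6.1, 7.3) before and (8.4, 6.2) after, so it travelled √(2.3² + 1.1²) ≈ 2.5 units.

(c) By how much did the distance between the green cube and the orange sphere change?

+2.7

The distance was about 1.3 in the first image and 4.0 in the second, so they moved 2.7 units further apart.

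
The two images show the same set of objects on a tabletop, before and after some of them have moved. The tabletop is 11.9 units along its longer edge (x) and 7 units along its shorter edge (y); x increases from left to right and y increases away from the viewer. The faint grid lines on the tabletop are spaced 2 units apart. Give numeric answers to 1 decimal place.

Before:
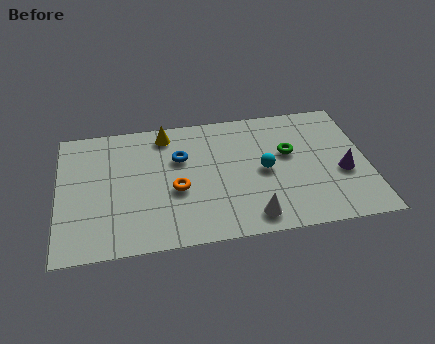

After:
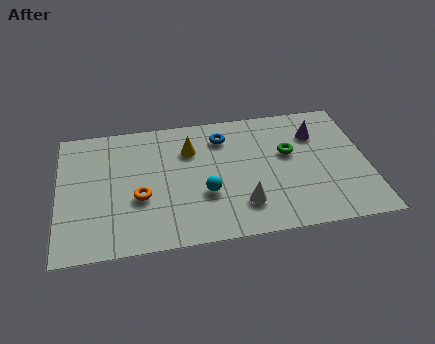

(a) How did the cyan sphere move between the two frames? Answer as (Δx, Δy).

(-2.3, -0.9)

The cyan sphere was at about (7.9, 3.4) and moved to about (5.6, 2.5).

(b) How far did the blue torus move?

1.9

The blue torus was near (4.7, 4.6) before and (6.4, 5.5) after, so it travelled √(1.7² + 0.9²) ≈ 1.9 units.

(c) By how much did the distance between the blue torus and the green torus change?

-1.4

They were about 4.2 units apart before and 2.8 after — 1.4 units closer together.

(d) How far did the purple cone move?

2.5

The purple cone was near (10.9, 2.8) before and (10.0, 5.1) after, so it travelled √(0.9² + 2.3²) ≈ 2.5 units.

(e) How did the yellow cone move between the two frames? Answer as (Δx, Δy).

(0.9, -1.0)

The yellow cone started near (4.2, 6.0) and ended near (5.1, 5.0).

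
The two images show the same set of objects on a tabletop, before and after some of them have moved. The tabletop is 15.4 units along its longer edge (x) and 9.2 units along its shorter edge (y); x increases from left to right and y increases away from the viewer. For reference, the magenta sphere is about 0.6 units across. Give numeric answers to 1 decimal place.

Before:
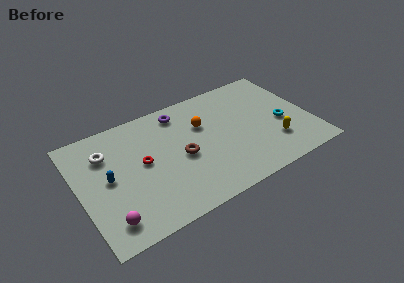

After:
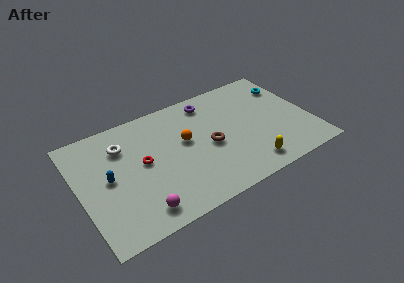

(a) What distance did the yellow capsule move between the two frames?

2.2

From (12.7, 2.5) to (10.8, 1.4), the yellow capsule covered √(1.9² + 1.1²) ≈ 2.2 units.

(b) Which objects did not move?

the red torus and the blue capsule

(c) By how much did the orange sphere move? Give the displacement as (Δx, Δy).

(-1.3, -0.8)

The orange sphere was at about (8.4, 6.1) and moved to about (7.1, 5.3).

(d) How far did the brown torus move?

1.9

From (6.7, 4.2) to (8.6, 4.2), the brown torus covered √(1.9² + 0.0²) ≈ 1.9 units.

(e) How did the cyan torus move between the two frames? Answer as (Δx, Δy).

(0.9, 3.0)

The cyan torus was at about (13.5, 3.9) and moved to about (14.4, 6.9).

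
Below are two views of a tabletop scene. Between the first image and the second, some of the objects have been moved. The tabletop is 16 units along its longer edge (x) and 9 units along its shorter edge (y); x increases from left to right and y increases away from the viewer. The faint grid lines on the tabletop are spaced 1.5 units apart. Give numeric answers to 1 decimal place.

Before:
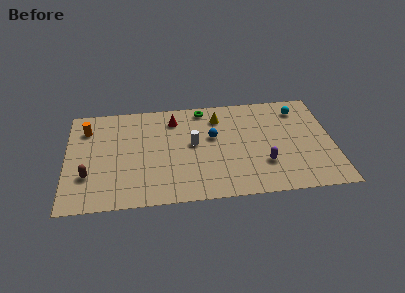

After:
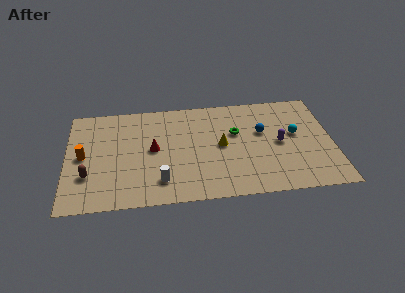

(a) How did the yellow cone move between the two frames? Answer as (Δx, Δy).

(0.1, -2.5)

The yellow cone started near (9.2, 7.1) and ended near (9.3, 4.6).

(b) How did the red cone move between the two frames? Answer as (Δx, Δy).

(-1.3, -2.5)

From the two frames, the red cone sits at roughly (6.5, 7.2) before and (5.2, 4.7) after.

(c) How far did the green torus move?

3.1

From (8.3, 8.0) to (10.2, 5.6), the green torus covered √(1.9² + 2.4²) ≈ 3.1 units.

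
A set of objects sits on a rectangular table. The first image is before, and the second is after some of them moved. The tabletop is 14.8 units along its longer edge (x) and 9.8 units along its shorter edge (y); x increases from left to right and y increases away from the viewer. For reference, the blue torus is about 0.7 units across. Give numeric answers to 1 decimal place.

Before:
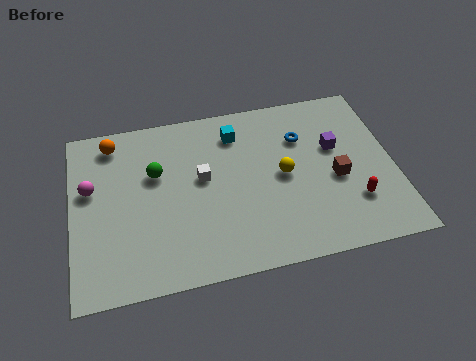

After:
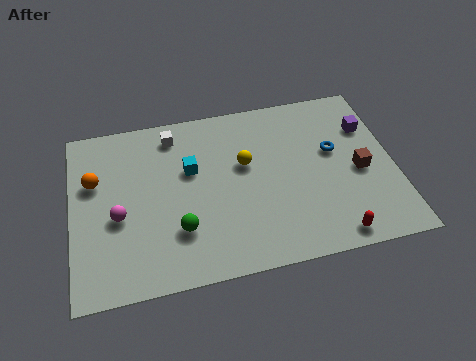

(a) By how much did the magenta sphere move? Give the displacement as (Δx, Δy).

(1.2, -1.8)

The magenta sphere started near (0.9, 5.9) and ended near (2.1, 4.1).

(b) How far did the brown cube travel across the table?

1.1

The brown cube was near (12.1, 4.2) before and (13.2, 4.4) after, so it travelled √(1.1² + 0.2²) ≈ 1.1 units.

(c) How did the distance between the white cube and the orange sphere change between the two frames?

-0.7

The distance was about 4.9 in the first image and 4.2 in the second, so they moved 0.7 units closer together.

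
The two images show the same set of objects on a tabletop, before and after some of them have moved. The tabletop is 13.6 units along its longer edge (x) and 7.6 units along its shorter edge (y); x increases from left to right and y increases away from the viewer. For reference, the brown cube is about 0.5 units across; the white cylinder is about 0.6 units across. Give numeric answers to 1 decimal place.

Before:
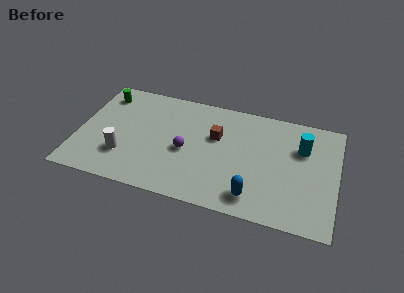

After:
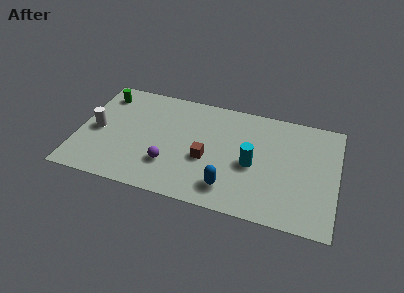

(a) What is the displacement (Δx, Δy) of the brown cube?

(-0.4, -1.7)

The brown cube started near (7.2, 4.8) and ended near (6.8, 3.1).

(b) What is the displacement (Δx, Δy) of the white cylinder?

(-1.5, 1.4)

The white cylinder started near (2.5, 2.2) and ended near (1.0, 3.6).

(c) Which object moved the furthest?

the cyan cylinder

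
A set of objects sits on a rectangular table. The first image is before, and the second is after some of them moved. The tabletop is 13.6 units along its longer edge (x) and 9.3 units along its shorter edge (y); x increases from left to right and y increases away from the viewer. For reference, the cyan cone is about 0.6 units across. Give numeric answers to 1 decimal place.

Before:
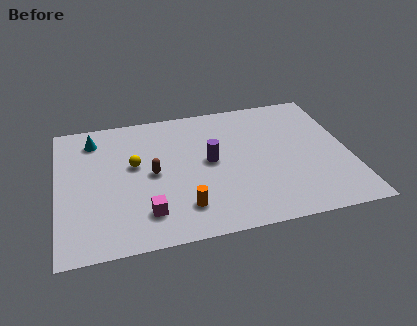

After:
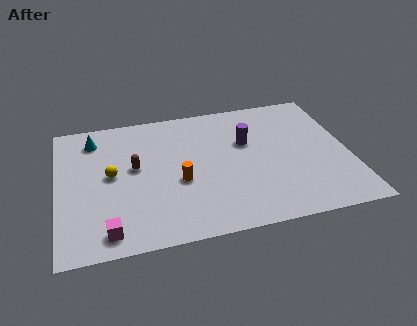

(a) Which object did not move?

the cyan cone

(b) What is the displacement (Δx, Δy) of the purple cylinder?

(1.8, 1.0)

From the two frames, the purple cylinder sits at roughly (7.1, 4.9) before and (8.9, 5.9) after.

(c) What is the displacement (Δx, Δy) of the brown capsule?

(-0.8, 0.6)

The brown capsule was at about (4.4, 4.6) and moved to about (3.6, 5.2).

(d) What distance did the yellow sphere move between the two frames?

1.2

The yellow sphere moved from about (3.6, 5.4) to (2.5, 4.9), a distance of √(1.1² + 0.5²) ≈ 1.2.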